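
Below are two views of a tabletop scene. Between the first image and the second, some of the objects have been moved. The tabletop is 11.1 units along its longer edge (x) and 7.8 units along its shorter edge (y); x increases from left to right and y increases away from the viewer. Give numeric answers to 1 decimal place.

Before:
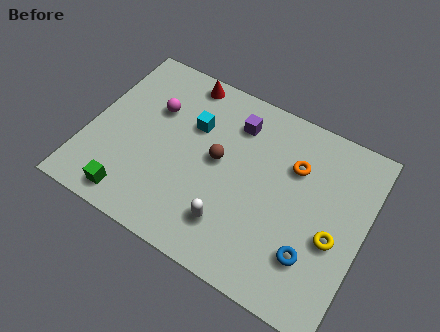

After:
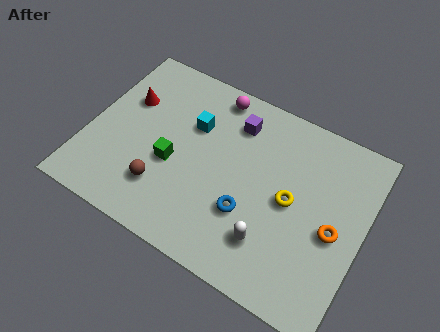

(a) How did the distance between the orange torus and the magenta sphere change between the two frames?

+0.7

They were about 5.7 units apart before and 6.4 after — 0.7 units further apart.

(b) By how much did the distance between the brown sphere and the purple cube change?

+2.8

They were about 1.9 units apart before and 4.7 after — 2.8 units further apart.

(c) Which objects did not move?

the cyan cube and the purple cube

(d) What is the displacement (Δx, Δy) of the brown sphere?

(-1.9, -2.2)

The brown sphere was at about (5.2, 4.2) and moved to about (3.3, 2.0).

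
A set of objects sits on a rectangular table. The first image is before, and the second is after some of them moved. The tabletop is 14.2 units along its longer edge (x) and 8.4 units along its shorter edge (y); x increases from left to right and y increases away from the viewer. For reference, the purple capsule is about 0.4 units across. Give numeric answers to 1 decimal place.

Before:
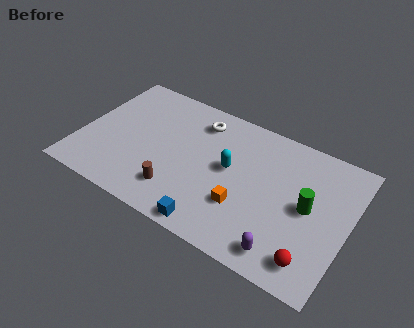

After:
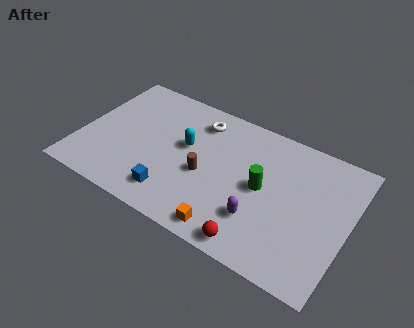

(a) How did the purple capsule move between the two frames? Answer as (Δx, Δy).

(-1.5, 1.2)

The purple capsule started near (11.3, 1.2) and ended near (9.8, 2.4).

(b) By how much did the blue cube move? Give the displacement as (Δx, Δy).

(-2.3, 0.8)

From the two frames, the blue cube sits at roughly (7.6, 0.8) before and (5.3, 1.6) after.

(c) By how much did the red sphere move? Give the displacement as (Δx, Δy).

(-2.9, -0.5)

The red sphere was at about (12.7, 1.4) and moved to about (9.8, 0.9).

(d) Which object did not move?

the white torus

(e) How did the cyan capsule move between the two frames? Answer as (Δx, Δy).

(-2.4, 0.3)

The cyan capsule started near (7.9, 4.6) and ended near (5.5, 4.9).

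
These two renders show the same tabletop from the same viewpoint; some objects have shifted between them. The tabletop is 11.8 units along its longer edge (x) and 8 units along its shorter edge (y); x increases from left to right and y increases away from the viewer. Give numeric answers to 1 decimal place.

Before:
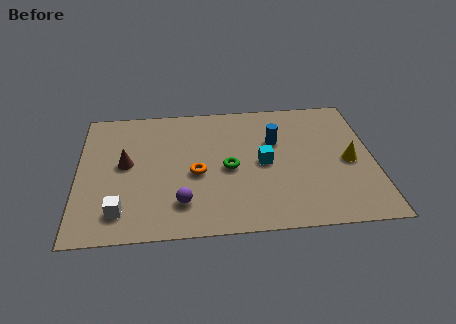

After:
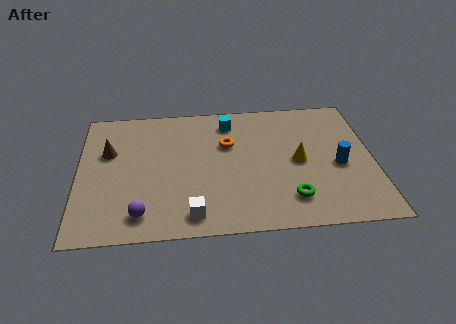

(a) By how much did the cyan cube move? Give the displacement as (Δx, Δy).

(-1.3, 2.7)

The cyan cube started near (7.4, 3.9) and ended near (6.1, 6.6).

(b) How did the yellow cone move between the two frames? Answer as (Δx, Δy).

(-2.0, 0.2)

The yellow cone was at about (10.8, 3.7) and moved to about (8.8, 3.9).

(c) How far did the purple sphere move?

1.7

From (4.1, 1.8) to (2.5, 1.3), the purple sphere covered √(1.6² + 0.5²) ≈ 1.7 units.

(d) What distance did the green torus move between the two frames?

3.1

The green torus was near (6.0, 3.7) before and (8.4, 1.7) after, so it travelled √(2.4² + 2.0²) ≈ 3.1 units.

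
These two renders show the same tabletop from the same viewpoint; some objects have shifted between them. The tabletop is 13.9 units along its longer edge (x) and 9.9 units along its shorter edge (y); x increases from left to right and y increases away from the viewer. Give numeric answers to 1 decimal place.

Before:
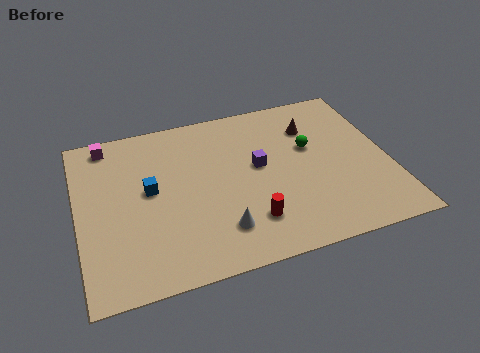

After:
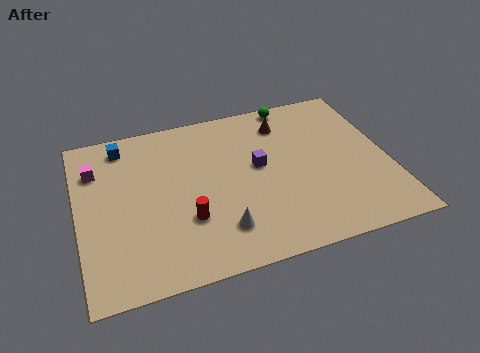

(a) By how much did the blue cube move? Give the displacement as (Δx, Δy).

(-1.0, 3.1)

From the two frames, the blue cube sits at roughly (3.2, 5.4) before and (2.2, 8.5) after.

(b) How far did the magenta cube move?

1.6

From (1.5, 8.8) to (0.9, 7.3), the magenta cube covered √(0.6² + 1.5²) ≈ 1.6 units.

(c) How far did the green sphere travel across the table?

3.1

The green sphere was near (10.5, 6.0) before and (10.0, 9.1) after, so it travelled √(0.5² + 3.1²) ≈ 3.1 units.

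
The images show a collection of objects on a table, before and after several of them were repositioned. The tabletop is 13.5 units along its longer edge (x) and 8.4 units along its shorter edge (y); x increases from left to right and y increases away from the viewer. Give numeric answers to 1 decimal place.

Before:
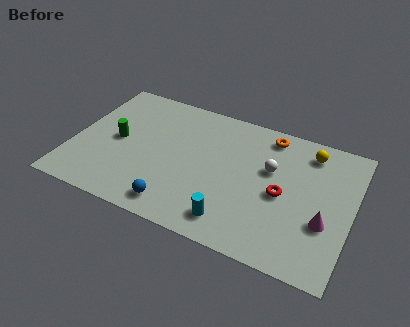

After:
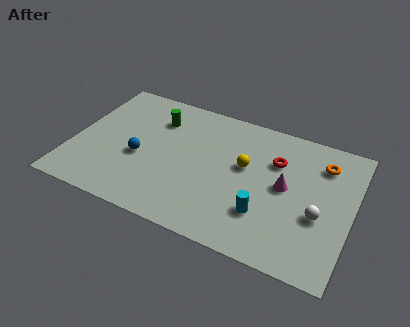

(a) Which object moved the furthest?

the yellow sphere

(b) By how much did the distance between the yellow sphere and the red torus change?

-1.6

Before: roughly 3.3 units apart; after: 1.7. That's 1.6 units closer together.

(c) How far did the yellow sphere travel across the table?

3.6

From (11.2, 7.0) to (8.3, 4.9), the yellow sphere covered √(2.9² + 2.1²) ≈ 3.6 units.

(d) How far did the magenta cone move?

2.4

The magenta cone was near (12.3, 3.0) before and (10.3, 4.4) after, so it travelled √(2.0² + 1.4²) ≈ 2.4 units.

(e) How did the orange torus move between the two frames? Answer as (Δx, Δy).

(2.7, -0.8)

The orange torus started near (9.2, 7.3) and ended near (11.9, 6.5).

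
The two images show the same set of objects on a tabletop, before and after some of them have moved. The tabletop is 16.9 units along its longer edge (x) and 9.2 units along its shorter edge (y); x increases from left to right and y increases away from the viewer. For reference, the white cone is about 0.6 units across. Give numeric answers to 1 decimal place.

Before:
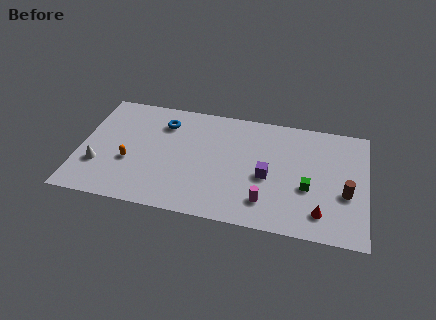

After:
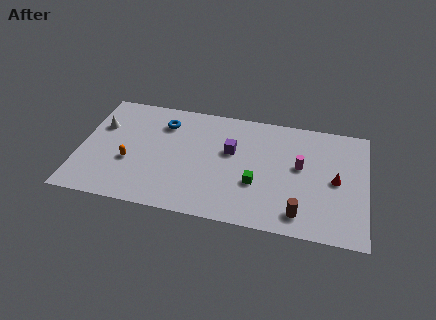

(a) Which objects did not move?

the orange capsule and the blue torus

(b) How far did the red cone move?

2.8

The red cone moved from about (14.3, 1.8) to (15.1, 4.5), a distance of √(0.8² + 2.7²) ≈ 2.8.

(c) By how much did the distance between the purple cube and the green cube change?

+0.4

Before: roughly 2.4 units apart; after: 2.8. That's 0.4 units further apart.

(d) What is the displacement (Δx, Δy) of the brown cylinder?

(-2.6, -2.1)

From the two frames, the brown cylinder sits at roughly (15.7, 3.6) before and (13.1, 1.5) after.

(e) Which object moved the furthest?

the magenta cylinder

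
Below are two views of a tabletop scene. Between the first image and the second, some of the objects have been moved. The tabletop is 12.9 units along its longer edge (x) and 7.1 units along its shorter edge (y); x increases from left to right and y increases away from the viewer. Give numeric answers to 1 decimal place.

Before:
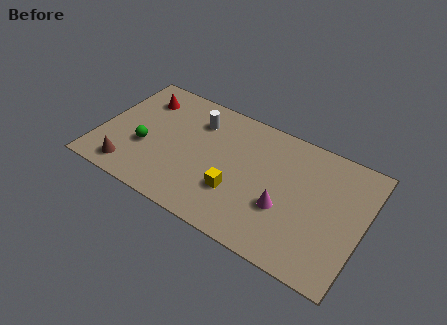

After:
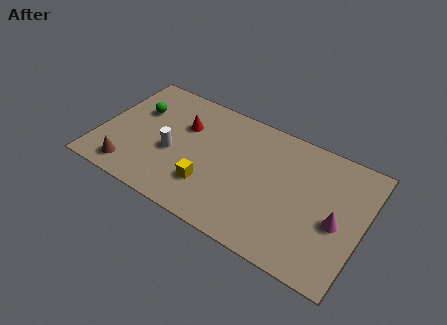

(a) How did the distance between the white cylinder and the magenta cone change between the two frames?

+2.6

They were about 5.5 units apart before and 8.1 after — 2.6 units further apart.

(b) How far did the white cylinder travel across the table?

2.6

The white cylinder was near (4.5, 5.4) before and (3.6, 3.0) after, so it travelled √(0.9² + 2.4²) ≈ 2.6 units.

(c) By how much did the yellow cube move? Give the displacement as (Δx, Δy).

(-1.3, -0.3)

The yellow cube was at about (6.9, 2.3) and moved to about (5.6, 2.0).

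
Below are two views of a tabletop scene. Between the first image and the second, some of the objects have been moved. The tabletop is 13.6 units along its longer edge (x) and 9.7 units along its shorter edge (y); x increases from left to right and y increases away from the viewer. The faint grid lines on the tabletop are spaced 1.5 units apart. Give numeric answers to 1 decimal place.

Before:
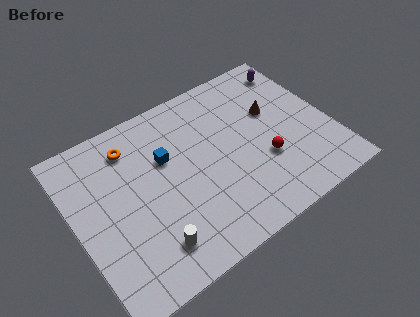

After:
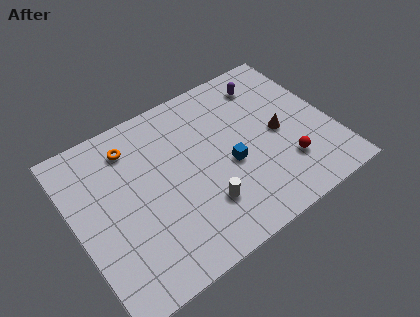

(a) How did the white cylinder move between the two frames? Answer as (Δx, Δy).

(2.9, 0.7)

The white cylinder was at about (3.4, 1.9) and moved to about (6.3, 2.6).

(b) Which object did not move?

the orange torus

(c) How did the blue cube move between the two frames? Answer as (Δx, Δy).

(3.0, -2.1)

From the two frames, the blue cube sits at roughly (5.0, 6.2) before and (8.0, 4.1) after.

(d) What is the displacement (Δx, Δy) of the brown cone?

(0.0, -1.4)

The brown cone was at about (10.8, 6.0) and moved to about (10.8, 4.6).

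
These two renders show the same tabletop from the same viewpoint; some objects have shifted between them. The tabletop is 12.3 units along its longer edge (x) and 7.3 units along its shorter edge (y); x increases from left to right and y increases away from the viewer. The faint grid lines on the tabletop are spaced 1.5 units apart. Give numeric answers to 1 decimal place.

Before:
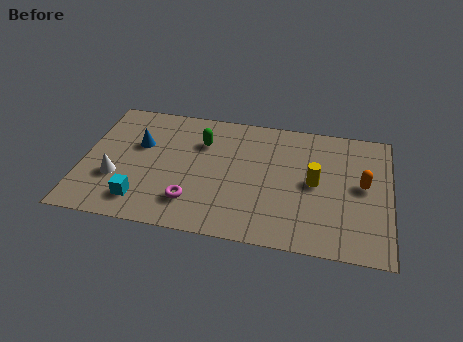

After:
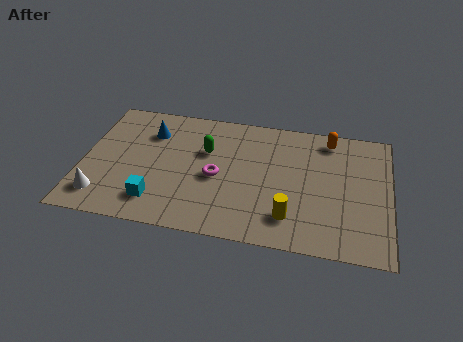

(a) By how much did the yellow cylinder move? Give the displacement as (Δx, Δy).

(-0.9, -2.1)

The yellow cylinder was at about (9.3, 3.7) and moved to about (8.4, 1.6).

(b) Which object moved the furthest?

the orange capsule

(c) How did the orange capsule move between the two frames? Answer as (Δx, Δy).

(-1.4, 2.4)

The orange capsule was at about (11.2, 3.9) and moved to about (9.8, 6.3).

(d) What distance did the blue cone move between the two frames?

0.9

The blue cone was near (2.2, 4.6) before and (2.6, 5.4) after, so it travelled √(0.4² + 0.8²) ≈ 0.9 units.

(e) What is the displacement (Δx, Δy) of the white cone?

(-0.5, -1.1)

The white cone was at about (1.4, 2.5) and moved to about (0.9, 1.4).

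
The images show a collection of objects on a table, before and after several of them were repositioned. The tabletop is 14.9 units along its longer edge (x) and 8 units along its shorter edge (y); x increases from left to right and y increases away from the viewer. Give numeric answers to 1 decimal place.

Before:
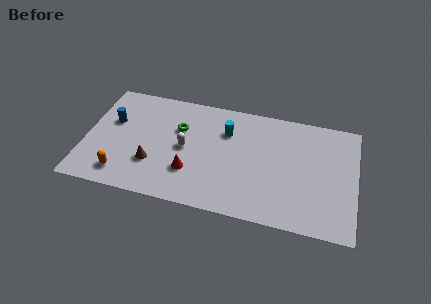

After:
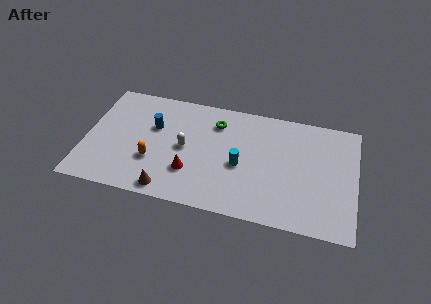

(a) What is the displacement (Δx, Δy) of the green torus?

(2.0, 0.9)

The green torus started near (5.1, 5.3) and ended near (7.1, 6.2).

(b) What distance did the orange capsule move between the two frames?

2.1

The orange capsule was near (2.2, 1.4) before and (3.8, 2.7) after, so it travelled √(1.6² + 1.3²) ≈ 2.1 units.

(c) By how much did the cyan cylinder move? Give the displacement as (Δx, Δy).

(0.9, -2.2)

The cyan cylinder started near (7.7, 5.7) and ended near (8.6, 3.5).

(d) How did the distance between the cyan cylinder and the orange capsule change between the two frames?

-2.1

Before: roughly 7.0 units apart; after: 4.9. That's 2.1 units closer together.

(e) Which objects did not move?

the white capsule and the red cone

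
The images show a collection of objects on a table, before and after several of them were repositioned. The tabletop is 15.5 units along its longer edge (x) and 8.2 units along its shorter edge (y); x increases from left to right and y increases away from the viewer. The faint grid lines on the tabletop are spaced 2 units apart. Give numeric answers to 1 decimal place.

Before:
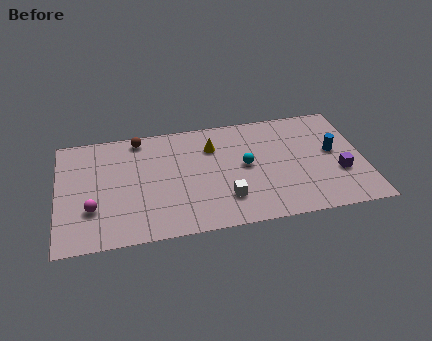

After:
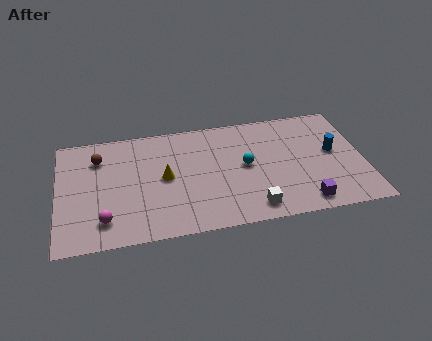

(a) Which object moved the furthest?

the yellow cone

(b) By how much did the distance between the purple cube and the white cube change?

-3.3

Before: roughly 5.9 units apart; after: 2.6. That's 3.3 units closer together.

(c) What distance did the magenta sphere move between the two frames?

1.1

From (1.7, 2.6) to (2.3, 1.7), the magenta sphere covered √(0.6² + 0.9²) ≈ 1.1 units.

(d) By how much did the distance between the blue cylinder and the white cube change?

-0.7

They were about 6.1 units apart before and 5.4 after — 0.7 units closer together.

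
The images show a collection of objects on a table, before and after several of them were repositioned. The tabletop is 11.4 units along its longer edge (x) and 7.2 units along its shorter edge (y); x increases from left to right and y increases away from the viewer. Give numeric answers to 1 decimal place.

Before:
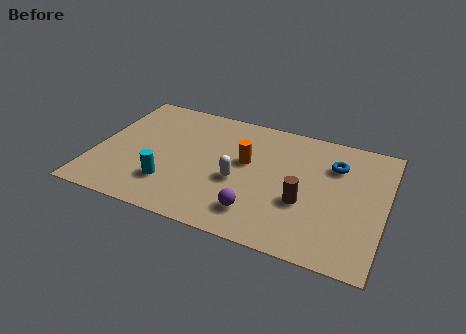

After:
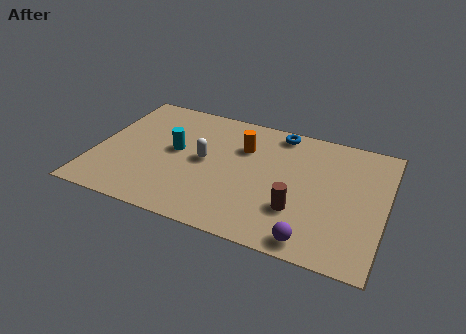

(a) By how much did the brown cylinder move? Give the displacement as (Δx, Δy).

(-0.2, -0.5)

The brown cylinder started near (8.3, 2.7) and ended near (8.1, 2.2).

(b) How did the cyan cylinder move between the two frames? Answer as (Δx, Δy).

(0.0, 2.0)

The cyan cylinder started near (3.1, 1.9) and ended near (3.1, 3.9).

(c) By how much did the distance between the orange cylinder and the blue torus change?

-1.6

The distance was about 3.5 in the first image and 1.9 in the second, so they moved 1.6 units closer together.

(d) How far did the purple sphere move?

2.3

The purple sphere moved from about (6.6, 1.5) to (8.8, 0.8), a distance of √(2.2² + 0.7²) ≈ 2.3.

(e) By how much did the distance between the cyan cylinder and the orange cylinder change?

-0.8

Before: roughly 3.6 units apart; after: 2.8. That's 0.8 units closer together.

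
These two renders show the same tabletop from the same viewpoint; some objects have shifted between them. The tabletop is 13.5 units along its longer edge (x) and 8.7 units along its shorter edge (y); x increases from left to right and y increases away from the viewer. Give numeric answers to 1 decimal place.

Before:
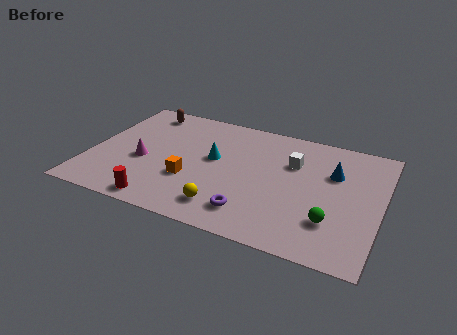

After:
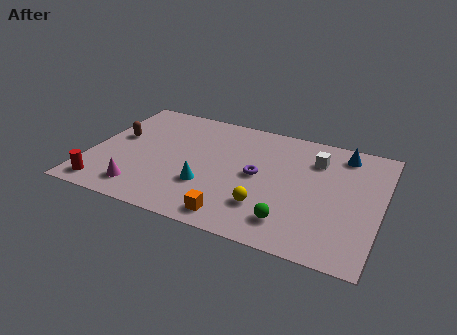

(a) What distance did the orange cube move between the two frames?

3.0

The orange cube was near (4.8, 3.0) before and (7.1, 1.1) after, so it travelled √(2.3² + 1.9²) ≈ 3.0 units.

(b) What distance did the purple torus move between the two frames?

2.7

The purple torus was near (7.8, 1.7) before and (7.8, 4.4) after, so it travelled √(0.0² + 2.7²) ≈ 2.7 units.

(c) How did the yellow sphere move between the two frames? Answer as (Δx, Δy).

(1.8, 0.7)

The yellow sphere was at about (6.6, 1.6) and moved to about (8.4, 2.3).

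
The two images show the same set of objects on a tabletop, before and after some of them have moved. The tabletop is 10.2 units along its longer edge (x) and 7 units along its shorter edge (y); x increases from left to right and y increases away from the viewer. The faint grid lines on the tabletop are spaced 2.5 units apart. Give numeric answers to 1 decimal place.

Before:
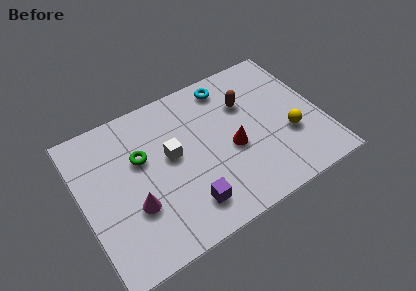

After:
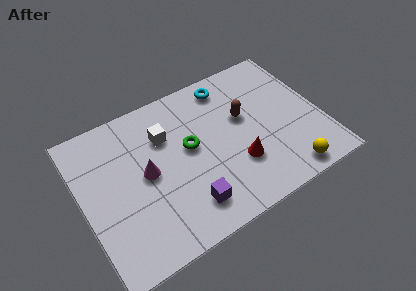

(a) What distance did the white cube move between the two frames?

1.0

The white cube moved from about (3.8, 3.9) to (3.7, 4.9), a distance of √(0.1² + 1.0²) ≈ 1.0.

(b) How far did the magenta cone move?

1.4

The magenta cone was near (2.0, 2.4) before and (2.7, 3.6) after, so it travelled √(0.7² + 1.2²) ≈ 1.4 units.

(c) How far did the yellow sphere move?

1.7

The yellow sphere moved from about (8.7, 2.5) to (8.3, 0.8), a distance of √(0.4² + 1.7²) ≈ 1.7.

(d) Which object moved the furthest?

the green torus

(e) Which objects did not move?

the cyan torus and the purple cube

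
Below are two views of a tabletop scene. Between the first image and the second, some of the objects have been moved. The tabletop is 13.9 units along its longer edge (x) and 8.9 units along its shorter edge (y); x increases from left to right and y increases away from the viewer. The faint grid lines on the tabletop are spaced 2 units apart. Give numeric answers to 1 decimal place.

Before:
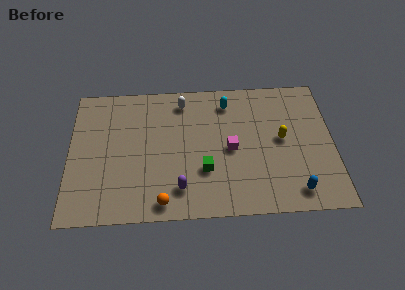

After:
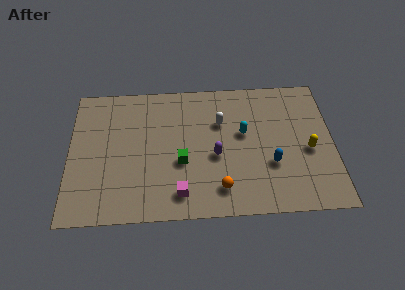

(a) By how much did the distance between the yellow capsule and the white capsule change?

-0.8

The distance was about 5.9 in the first image and 5.1 in the second, so they moved 0.8 units closer together.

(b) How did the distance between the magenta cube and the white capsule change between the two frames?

+0.9

Before: roughly 4.1 units apart; after: 5.0. That's 0.9 units further apart.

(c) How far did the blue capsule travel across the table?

2.2

The blue capsule was near (11.8, 1.3) before and (10.6, 3.1) after, so it travelled √(1.2² + 1.8²) ≈ 2.2 units.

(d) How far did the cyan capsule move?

2.2

From (8.4, 7.3) to (9.2, 5.2), the cyan capsule covered √(0.8² + 2.1²) ≈ 2.2 units.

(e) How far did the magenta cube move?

3.8

The magenta cube moved from about (8.5, 4.2) to (5.8, 1.5), a distance of √(2.7² + 2.7²) ≈ 3.8.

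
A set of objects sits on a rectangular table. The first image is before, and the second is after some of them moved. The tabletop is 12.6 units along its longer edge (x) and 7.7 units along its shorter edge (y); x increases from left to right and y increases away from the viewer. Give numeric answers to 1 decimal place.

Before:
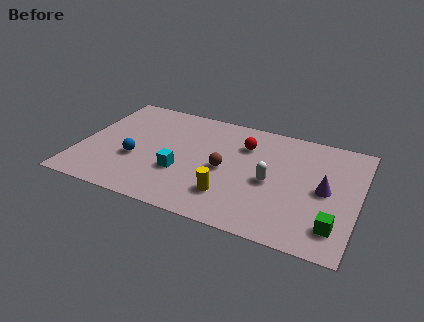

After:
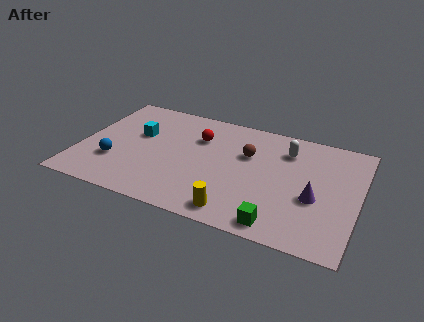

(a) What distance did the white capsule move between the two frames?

2.5

From (8.7, 3.5) to (9.2, 5.9), the white capsule covered √(0.5² + 2.4²) ≈ 2.5 units.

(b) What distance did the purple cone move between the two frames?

0.8

The purple cone moved from about (11.1, 3.8) to (10.7, 3.1), a distance of √(0.4² + 0.7²) ≈ 0.8.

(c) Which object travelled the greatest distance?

the cyan cube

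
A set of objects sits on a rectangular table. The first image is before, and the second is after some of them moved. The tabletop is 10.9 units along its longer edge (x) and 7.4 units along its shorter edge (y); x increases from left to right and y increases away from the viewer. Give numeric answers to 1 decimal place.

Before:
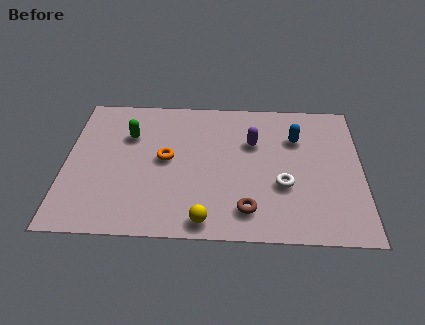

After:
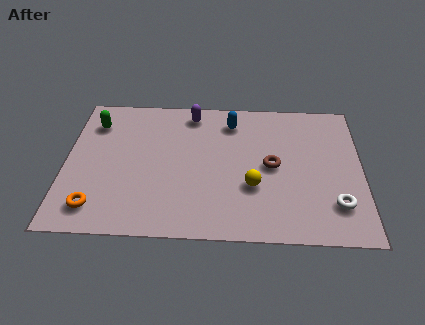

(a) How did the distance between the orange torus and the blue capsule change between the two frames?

+1.8

The distance was about 5.0 in the first image and 6.8 in the second, so they moved 1.8 units further apart.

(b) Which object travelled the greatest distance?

the orange torus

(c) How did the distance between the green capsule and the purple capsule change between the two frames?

-0.9

The distance was about 4.6 in the first image and 3.7 in the second, so they moved 0.9 units closer together.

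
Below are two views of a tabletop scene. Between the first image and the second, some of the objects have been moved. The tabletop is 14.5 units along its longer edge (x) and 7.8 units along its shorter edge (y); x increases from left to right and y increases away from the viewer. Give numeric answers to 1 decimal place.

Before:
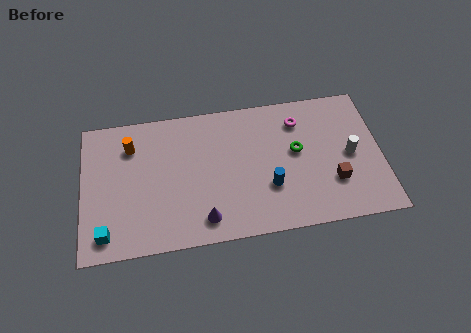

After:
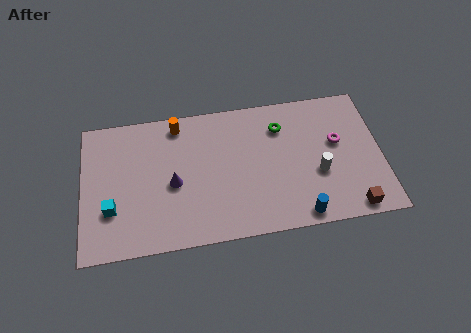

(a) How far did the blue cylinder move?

2.3

The blue cylinder was near (9.0, 2.6) before and (10.4, 0.8) after, so it travelled √(1.4² + 1.8²) ≈ 2.3 units.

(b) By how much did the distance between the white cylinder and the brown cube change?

+1.0

Before: roughly 1.7 units apart; after: 2.7. That's 1.0 units further apart.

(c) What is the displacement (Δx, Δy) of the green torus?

(-0.7, 1.5)

From the two frames, the green torus sits at roughly (10.4, 4.4) before and (9.7, 5.9) after.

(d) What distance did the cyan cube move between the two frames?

1.3

The cyan cube was near (1.1, 1.2) before and (1.4, 2.5) after, so it travelled √(0.3² + 1.3²) ≈ 1.3 units.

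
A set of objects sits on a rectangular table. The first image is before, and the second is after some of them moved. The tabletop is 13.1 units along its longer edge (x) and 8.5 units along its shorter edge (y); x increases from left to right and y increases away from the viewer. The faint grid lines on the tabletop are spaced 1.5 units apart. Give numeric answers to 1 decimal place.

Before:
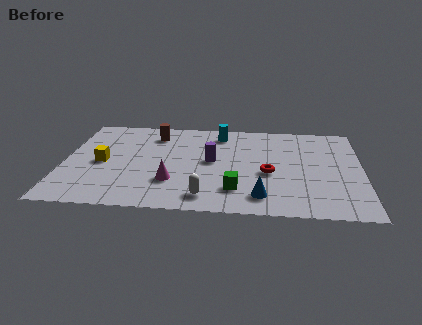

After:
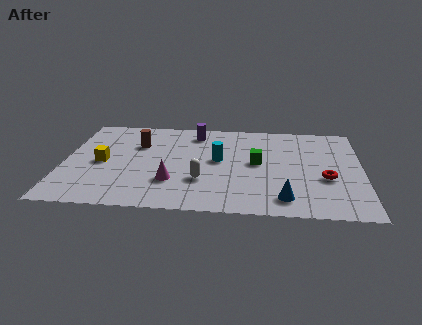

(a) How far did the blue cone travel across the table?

1.0

The blue cone was near (8.7, 1.5) before and (9.7, 1.4) after, so it travelled √(1.0² + 0.1²) ≈ 1.0 units.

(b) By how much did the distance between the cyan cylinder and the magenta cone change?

-2.1

The distance was about 5.0 in the first image and 2.9 in the second, so they moved 2.1 units closer together.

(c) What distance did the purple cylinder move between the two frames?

2.7

From (6.5, 4.5) to (5.7, 7.1), the purple cylinder covered √(0.8² + 2.6²) ≈ 2.7 units.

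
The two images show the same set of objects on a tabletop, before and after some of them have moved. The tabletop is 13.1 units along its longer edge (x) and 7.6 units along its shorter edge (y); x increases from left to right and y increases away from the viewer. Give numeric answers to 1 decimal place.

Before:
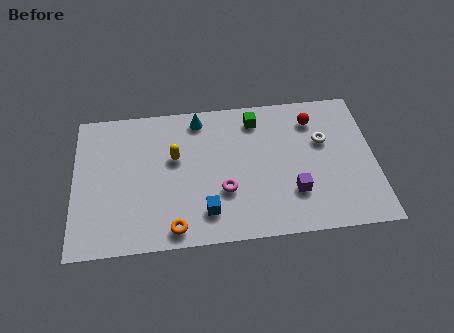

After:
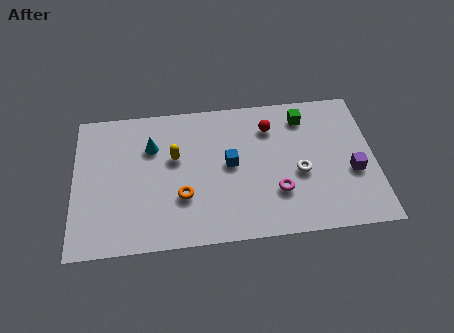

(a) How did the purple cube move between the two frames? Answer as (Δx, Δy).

(2.6, 0.8)

The purple cube started near (9.5, 2.2) and ended near (12.1, 3.0).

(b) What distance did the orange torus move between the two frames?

1.6

The orange torus was near (4.3, 0.9) before and (4.7, 2.5) after, so it travelled √(0.4² + 1.6²) ≈ 1.6 units.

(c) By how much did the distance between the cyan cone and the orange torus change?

-2.7

The distance was about 5.8 in the first image and 3.1 in the second, so they moved 2.7 units closer together.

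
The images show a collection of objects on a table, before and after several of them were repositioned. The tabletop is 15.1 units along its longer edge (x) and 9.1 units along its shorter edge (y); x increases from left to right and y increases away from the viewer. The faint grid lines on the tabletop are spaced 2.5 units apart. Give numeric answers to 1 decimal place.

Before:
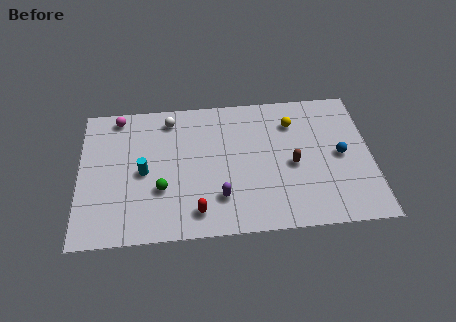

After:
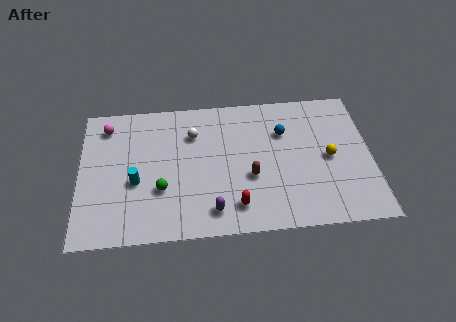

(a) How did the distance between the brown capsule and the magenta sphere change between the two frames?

-1.4

The distance was about 9.8 in the first image and 8.4 in the second, so they moved 1.4 units closer together.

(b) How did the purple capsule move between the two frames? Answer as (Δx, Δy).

(-0.4, -0.8)

The purple capsule started near (7.2, 2.3) and ended near (6.8, 1.5).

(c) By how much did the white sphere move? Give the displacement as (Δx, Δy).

(1.2, -1.1)

From the two frames, the white sphere sits at roughly (4.7, 7.7) before and (5.9, 6.6) after.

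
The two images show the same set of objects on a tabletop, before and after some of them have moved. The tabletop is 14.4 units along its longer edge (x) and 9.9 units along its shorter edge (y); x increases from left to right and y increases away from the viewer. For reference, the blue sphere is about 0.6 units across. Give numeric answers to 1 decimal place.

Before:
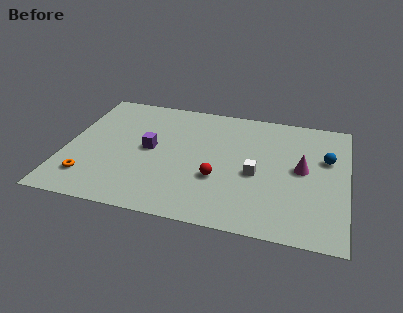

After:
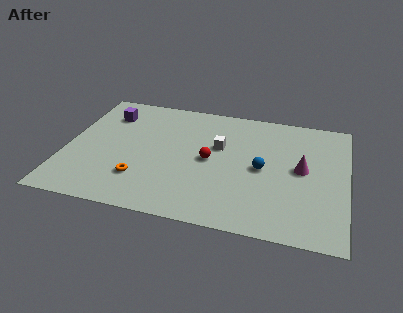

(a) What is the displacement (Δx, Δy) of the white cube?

(-2.0, 1.8)

The white cube was at about (9.8, 4.3) and moved to about (7.8, 6.1).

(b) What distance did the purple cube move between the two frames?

3.5

From (4.3, 5.1) to (1.9, 7.6), the purple cube covered √(2.4² + 2.5²) ≈ 3.5 units.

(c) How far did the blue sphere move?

3.5

The blue sphere moved from about (13.3, 6.3) to (10.1, 4.8), a distance of √(3.2² + 1.5²) ≈ 3.5.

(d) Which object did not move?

the magenta cone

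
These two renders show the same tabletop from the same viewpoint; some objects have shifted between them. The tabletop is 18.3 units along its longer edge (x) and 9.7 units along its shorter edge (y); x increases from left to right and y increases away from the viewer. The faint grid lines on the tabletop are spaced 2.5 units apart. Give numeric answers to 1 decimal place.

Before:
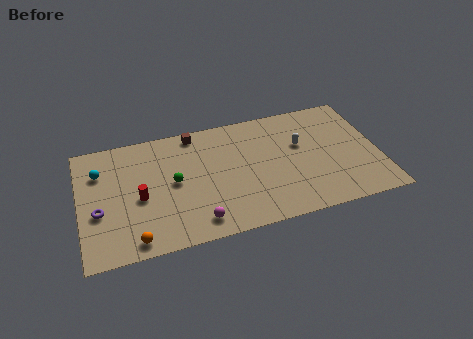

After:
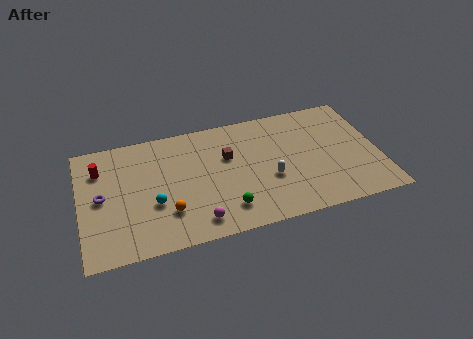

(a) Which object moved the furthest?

the cyan sphere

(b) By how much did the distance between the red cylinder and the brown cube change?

+2.2

Before: roughly 5.7 units apart; after: 7.9. That's 2.2 units further apart.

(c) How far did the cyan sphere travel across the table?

4.6

The cyan sphere was near (1.3, 7.0) before and (4.4, 3.6) after, so it travelled √(3.1² + 3.4²) ≈ 4.6 units.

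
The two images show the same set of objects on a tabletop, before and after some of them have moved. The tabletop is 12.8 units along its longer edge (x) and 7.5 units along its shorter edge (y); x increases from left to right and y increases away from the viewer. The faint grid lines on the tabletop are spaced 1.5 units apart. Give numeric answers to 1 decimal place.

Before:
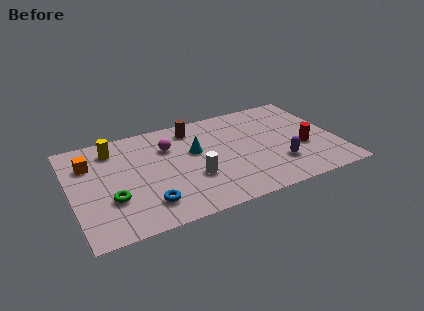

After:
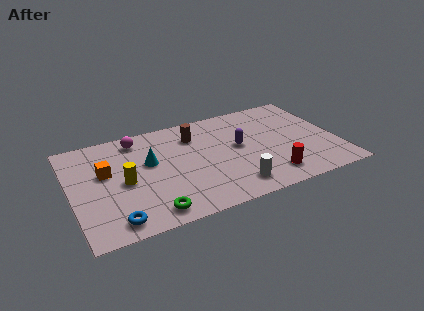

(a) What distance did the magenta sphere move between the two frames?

1.8

The magenta sphere moved from about (4.8, 5.3) to (3.4, 6.4), a distance of √(1.4² + 1.1²) ≈ 1.8.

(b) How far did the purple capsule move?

2.6

The purple capsule was near (9.8, 2.1) before and (8.1, 4.1) after, so it travelled √(1.7² + 2.0²) ≈ 2.6 units.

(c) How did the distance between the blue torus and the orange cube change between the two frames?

-1.0

They were about 4.5 units apart before and 3.5 after — 1.0 units closer together.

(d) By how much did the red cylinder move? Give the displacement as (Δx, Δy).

(-1.8, -1.5)

The red cylinder was at about (11.1, 2.9) and moved to about (9.3, 1.4).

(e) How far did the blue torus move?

1.7

The blue torus moved from about (3.4, 1.6) to (1.8, 1.0), a distance of √(1.6² + 0.6²) ≈ 1.7.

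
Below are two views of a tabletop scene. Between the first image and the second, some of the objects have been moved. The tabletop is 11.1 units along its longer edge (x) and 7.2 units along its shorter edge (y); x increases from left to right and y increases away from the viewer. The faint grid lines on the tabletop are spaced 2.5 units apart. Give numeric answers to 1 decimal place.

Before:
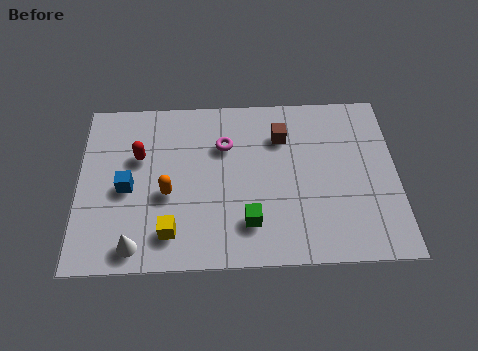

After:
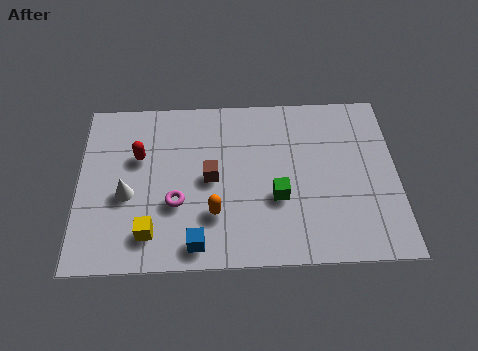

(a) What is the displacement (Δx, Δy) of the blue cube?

(2.4, -2.4)

The blue cube was at about (1.7, 3.3) and moved to about (4.1, 0.9).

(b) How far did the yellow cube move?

0.7

From (3.2, 1.4) to (2.5, 1.4), the yellow cube covered √(0.7² + 0.0²) ≈ 0.7 units.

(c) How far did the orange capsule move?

1.8

The orange capsule moved from about (3.1, 3.0) to (4.7, 2.1), a distance of √(1.6² + 0.9²) ≈ 1.8.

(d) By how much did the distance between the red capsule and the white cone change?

-2.1

They were about 3.7 units apart before and 1.6 after — 2.1 units closer together.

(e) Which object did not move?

the red capsule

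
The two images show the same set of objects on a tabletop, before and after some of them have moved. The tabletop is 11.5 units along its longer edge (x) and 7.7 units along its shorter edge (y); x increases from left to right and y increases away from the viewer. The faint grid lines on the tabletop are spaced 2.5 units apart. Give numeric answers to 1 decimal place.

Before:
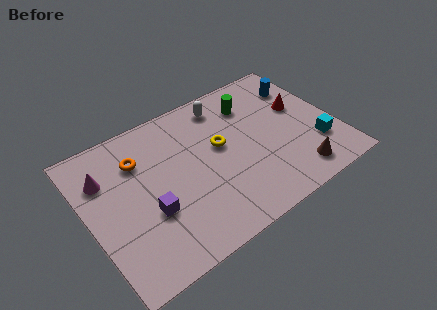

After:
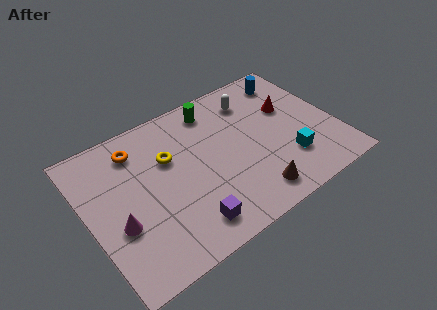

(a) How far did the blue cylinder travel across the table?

0.7

The blue cylinder moved from about (10.4, 5.8) to (10.0, 6.4), a distance of √(0.4² + 0.6²) ≈ 0.7.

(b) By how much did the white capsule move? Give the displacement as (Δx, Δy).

(1.3, -0.4)

From the two frames, the white capsule sits at roughly (6.8, 6.5) before and (8.1, 6.1) after.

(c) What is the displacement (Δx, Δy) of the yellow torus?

(-2.3, 0.6)

From the two frames, the yellow torus sits at roughly (6.2, 4.4) before and (3.9, 5.0) after.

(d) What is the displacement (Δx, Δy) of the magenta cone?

(0.2, -2.6)

From the two frames, the magenta cone sits at roughly (1.0, 5.5) before and (1.2, 2.9) after.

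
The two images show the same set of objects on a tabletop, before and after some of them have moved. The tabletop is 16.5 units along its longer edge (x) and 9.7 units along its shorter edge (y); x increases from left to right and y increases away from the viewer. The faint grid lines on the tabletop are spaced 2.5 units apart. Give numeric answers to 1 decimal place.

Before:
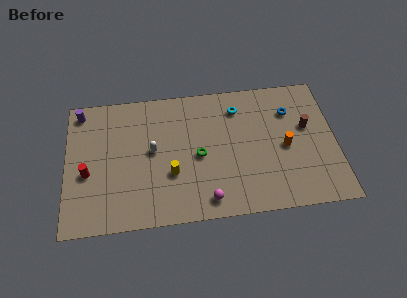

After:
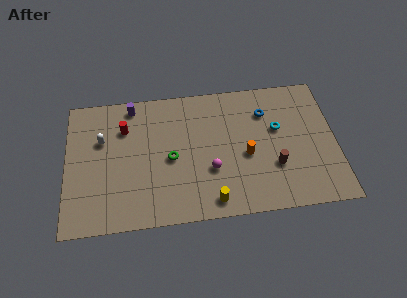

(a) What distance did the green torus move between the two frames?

1.7

From (8.1, 4.5) to (6.4, 4.5), the green torus covered √(1.7² + 0.0²) ≈ 1.7 units.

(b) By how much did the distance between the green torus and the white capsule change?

+1.7

They were about 2.9 units apart before and 4.6 after — 1.7 units further apart.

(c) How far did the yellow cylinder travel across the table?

3.3

The yellow cylinder moved from about (6.4, 3.4) to (8.8, 1.2), a distance of √(2.4² + 2.2²) ≈ 3.3.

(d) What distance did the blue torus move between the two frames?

1.5

The blue torus was near (13.8, 7.1) before and (12.3, 7.2) after, so it travelled √(1.5² + 0.1²) ≈ 1.5 units.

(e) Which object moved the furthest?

the red cylinder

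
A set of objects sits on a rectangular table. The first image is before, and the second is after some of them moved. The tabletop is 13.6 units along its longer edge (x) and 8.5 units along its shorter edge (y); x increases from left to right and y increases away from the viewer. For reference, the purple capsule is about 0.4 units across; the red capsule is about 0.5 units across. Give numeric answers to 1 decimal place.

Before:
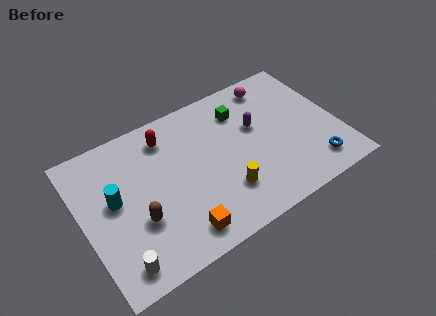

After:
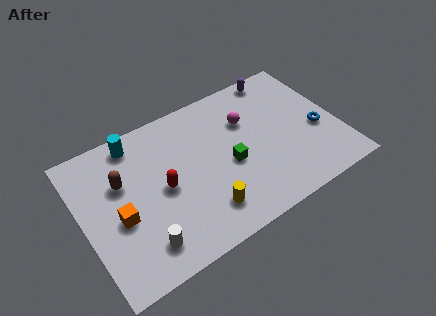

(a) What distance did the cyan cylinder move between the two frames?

3.1

The cyan cylinder was near (1.7, 4.7) before and (3.2, 7.4) after, so it travelled √(1.5² + 2.7²) ≈ 3.1 units.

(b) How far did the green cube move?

3.0

The green cube was near (8.8, 6.5) before and (7.7, 3.7) after, so it travelled √(1.1² + 2.8²) ≈ 3.0 units.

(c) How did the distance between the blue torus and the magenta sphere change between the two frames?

-1.7

The distance was about 5.9 in the first image and 4.2 in the second, so they moved 1.7 units closer together.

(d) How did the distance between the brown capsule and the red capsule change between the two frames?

-2.0

Before: roughly 4.4 units apart; after: 2.4. That's 2.0 units closer together.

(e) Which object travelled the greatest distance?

the orange cube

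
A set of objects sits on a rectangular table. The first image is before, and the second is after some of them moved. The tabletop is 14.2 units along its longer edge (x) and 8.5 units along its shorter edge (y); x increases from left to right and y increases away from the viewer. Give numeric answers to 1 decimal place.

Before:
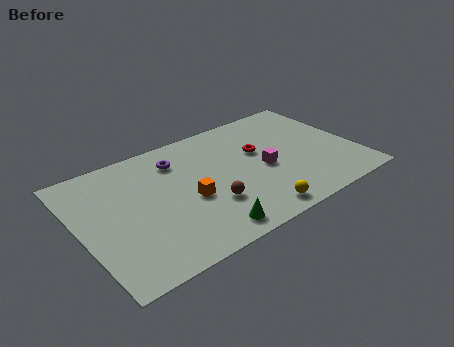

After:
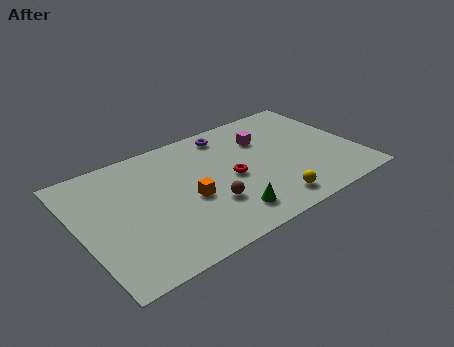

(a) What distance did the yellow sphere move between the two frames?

0.9

The yellow sphere moved from about (8.3, 1.0) to (9.2, 1.3), a distance of √(0.9² + 0.3²) ≈ 0.9.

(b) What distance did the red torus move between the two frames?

2.1

The red torus moved from about (9.4, 5.2) to (7.7, 4.0), a distance of √(1.7² + 1.2²) ≈ 2.1.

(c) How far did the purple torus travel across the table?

2.9

From (5.3, 6.6) to (8.1, 7.3), the purple torus covered √(2.8² + 0.7²) ≈ 2.9 units.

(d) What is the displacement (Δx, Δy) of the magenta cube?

(0.4, 2.2)

The magenta cube started near (9.4, 3.8) and ended near (9.8, 6.0).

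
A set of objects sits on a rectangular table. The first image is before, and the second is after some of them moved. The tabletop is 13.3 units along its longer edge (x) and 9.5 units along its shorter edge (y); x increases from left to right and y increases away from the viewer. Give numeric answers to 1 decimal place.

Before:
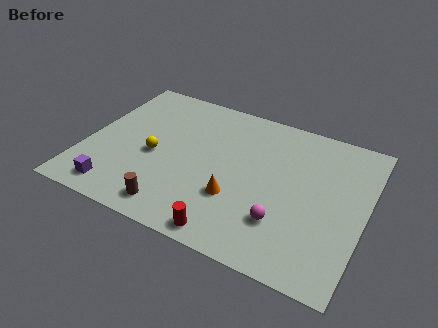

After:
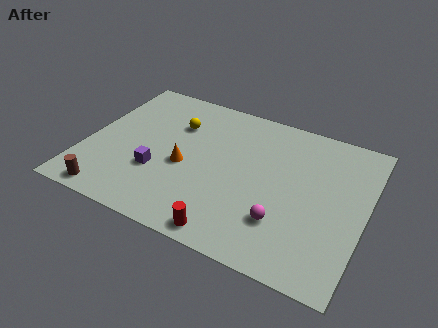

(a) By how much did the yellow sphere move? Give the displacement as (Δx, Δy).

(0.7, 2.5)

The yellow sphere started near (3.3, 4.2) and ended near (4.0, 6.7).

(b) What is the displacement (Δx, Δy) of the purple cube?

(1.7, 1.9)

The purple cube started near (1.9, 1.3) and ended near (3.6, 3.2).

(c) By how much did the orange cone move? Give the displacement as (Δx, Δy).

(-2.6, 1.0)

From the two frames, the orange cone sits at roughly (7.4, 3.1) before and (4.8, 4.1) after.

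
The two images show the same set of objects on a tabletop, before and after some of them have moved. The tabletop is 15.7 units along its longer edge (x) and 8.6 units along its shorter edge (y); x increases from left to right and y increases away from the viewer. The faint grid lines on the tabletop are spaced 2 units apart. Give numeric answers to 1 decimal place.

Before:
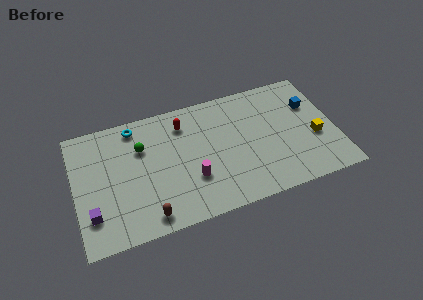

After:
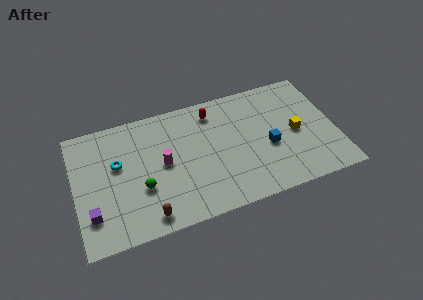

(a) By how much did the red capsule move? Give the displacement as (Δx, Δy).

(1.8, 0.3)

The red capsule was at about (6.7, 6.8) and moved to about (8.5, 7.1).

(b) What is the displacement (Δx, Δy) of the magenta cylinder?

(-1.6, 1.6)

The magenta cylinder was at about (6.9, 2.8) and moved to about (5.3, 4.4).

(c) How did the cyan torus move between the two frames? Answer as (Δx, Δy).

(-1.2, -2.3)

The cyan torus was at about (3.8, 7.5) and moved to about (2.6, 5.2).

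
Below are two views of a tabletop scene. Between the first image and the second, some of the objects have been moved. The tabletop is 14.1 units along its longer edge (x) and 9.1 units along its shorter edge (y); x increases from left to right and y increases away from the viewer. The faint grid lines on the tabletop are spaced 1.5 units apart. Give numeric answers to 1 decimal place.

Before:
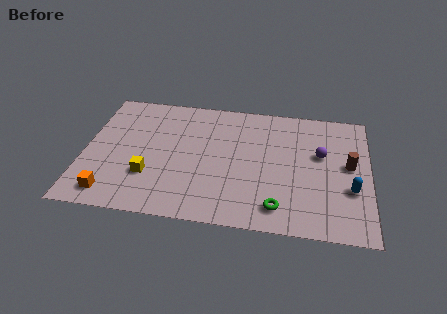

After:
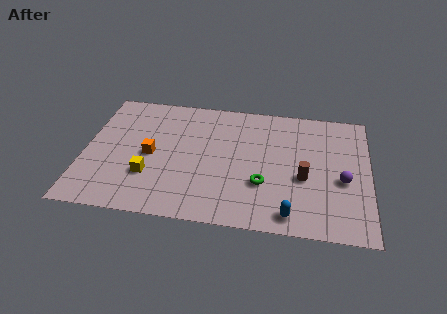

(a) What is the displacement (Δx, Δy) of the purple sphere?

(1.1, -1.7)

From the two frames, the purple sphere sits at roughly (11.7, 5.5) before and (12.8, 3.8) after.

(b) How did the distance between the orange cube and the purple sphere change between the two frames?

-1.5

They were about 11.0 units apart before and 9.5 after — 1.5 units closer together.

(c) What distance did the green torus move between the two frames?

1.7

From (9.7, 1.5) to (8.9, 3.0), the green torus covered √(0.8² + 1.5²) ≈ 1.7 units.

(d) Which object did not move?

the yellow cube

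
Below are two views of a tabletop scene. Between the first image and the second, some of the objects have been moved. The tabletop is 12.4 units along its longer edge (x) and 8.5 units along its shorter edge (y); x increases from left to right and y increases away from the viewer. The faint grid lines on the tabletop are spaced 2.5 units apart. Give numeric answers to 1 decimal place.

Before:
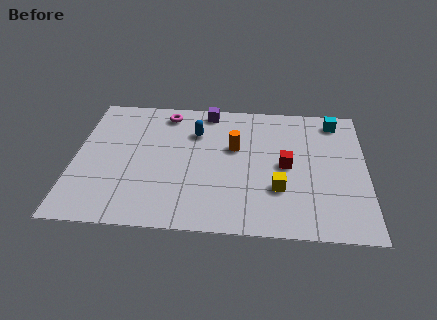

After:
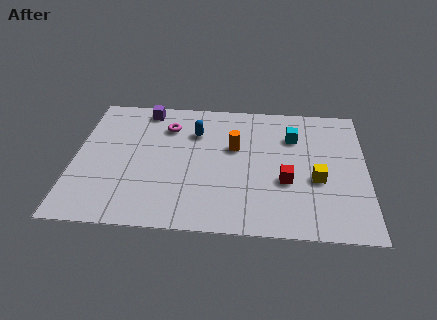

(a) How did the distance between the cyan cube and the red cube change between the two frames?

-0.8

The distance was about 3.7 in the first image and 2.9 in the second, so they moved 0.8 units closer together.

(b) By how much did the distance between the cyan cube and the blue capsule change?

-1.9

They were about 6.1 units apart before and 4.2 after — 1.9 units closer together.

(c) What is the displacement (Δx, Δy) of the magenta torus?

(0.1, -0.9)

The magenta torus was at about (3.8, 7.3) and moved to about (3.9, 6.4).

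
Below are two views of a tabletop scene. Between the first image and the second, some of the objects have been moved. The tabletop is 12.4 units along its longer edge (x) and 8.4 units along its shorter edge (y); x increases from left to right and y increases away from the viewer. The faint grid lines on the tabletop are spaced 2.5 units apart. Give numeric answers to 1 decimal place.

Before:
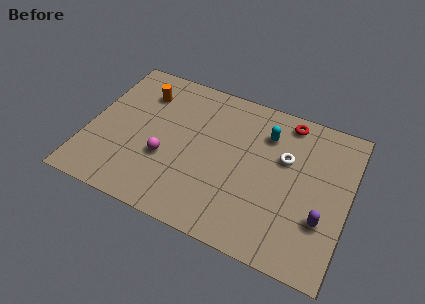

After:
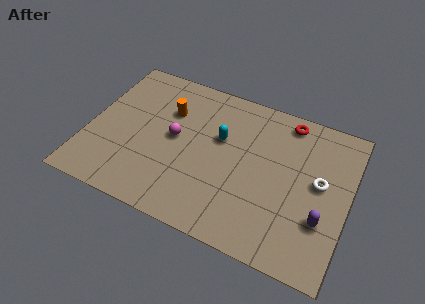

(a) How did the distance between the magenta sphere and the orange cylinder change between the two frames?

-2.1

The distance was about 3.6 in the first image and 1.5 in the second, so they moved 2.1 units closer together.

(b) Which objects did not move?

the purple capsule and the red torus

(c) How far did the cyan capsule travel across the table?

2.4

The cyan capsule moved from about (8.3, 6.3) to (6.2, 5.2), a distance of √(2.1² + 1.1²) ≈ 2.4.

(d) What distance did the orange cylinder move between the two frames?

1.4

The orange cylinder was near (2.3, 6.4) before and (3.6, 5.8) after, so it travelled √(1.3² + 0.6²) ≈ 1.4 units.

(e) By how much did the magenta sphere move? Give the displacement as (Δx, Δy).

(0.3, 1.3)

From the two frames, the magenta sphere sits at roughly (3.8, 3.1) before and (4.1, 4.4) after.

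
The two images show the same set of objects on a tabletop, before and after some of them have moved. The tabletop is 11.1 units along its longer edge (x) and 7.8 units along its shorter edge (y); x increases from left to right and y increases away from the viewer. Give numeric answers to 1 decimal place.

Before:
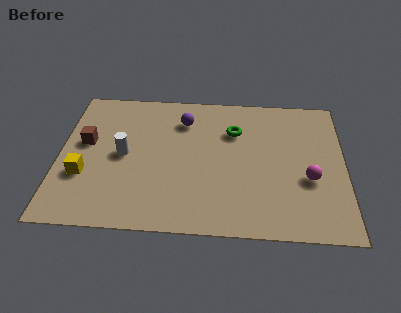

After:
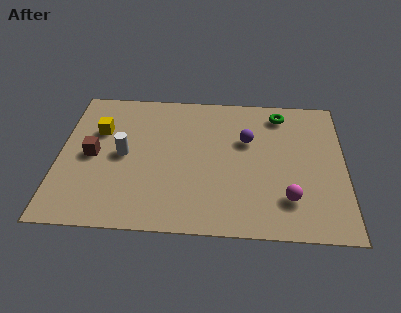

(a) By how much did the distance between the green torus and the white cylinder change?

+2.1

They were about 4.6 units apart before and 6.7 after — 2.1 units further apart.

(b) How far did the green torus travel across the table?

2.1

The green torus was near (6.8, 5.5) before and (8.6, 6.6) after, so it travelled √(1.8² + 1.1²) ≈ 2.1 units.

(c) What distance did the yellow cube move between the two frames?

2.5

The yellow cube was near (1.0, 2.7) before and (1.5, 5.2) after, so it travelled √(0.5² + 2.5²) ≈ 2.5 units.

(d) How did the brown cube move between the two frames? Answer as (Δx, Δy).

(0.3, -0.7)

From the two frames, the brown cube sits at roughly (1.0, 4.5) before and (1.3, 3.8) after.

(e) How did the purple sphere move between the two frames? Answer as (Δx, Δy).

(2.5, -1.0)

The purple sphere was at about (4.8, 6.0) and moved to about (7.3, 5.0).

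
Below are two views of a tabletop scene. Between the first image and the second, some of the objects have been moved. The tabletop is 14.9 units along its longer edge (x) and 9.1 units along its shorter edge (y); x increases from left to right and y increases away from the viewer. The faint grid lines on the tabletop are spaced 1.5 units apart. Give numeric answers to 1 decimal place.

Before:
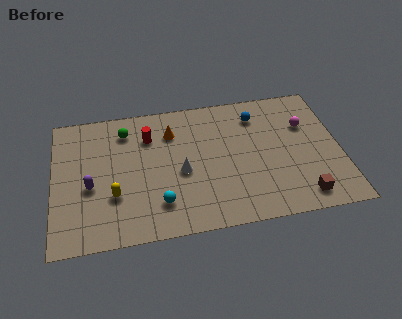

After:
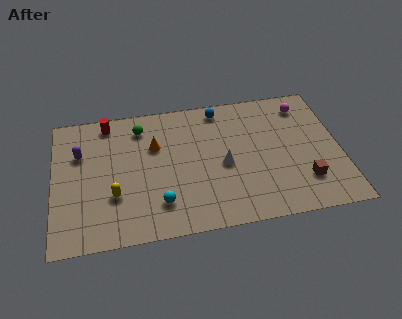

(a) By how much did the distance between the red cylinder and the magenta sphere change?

+2.1

They were about 8.2 units apart before and 10.3 after — 2.1 units further apart.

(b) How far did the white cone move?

2.2

From (6.6, 4.0) to (8.8, 4.1), the white cone covered √(2.2² + 0.1²) ≈ 2.2 units.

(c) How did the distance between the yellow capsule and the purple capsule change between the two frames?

+2.1

They were about 1.4 units apart before and 3.5 after — 2.1 units further apart.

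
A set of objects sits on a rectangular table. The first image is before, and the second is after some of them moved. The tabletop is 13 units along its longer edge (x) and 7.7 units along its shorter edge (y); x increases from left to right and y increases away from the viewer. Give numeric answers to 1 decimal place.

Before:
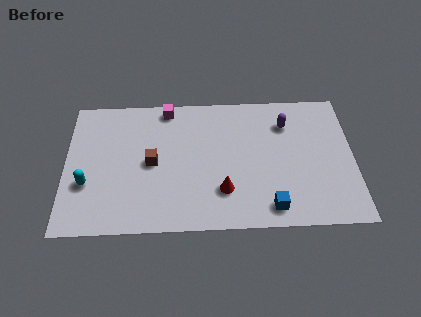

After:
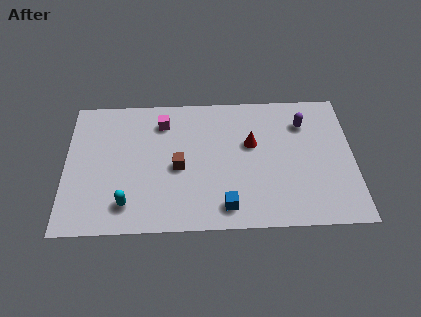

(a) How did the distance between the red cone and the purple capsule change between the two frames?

-2.1

The distance was about 4.7 in the first image and 2.6 in the second, so they moved 2.1 units closer together.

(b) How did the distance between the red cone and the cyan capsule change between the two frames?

+0.3

The distance was about 6.1 in the first image and 6.4 in the second, so they moved 0.3 units further apart.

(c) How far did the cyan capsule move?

2.2

The cyan capsule moved from about (1.0, 2.7) to (2.8, 1.5), a distance of √(1.8² + 1.2²) ≈ 2.2.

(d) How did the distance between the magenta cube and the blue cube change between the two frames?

-1.8

Before: roughly 7.4 units apart; after: 5.6. That's 1.8 units closer together.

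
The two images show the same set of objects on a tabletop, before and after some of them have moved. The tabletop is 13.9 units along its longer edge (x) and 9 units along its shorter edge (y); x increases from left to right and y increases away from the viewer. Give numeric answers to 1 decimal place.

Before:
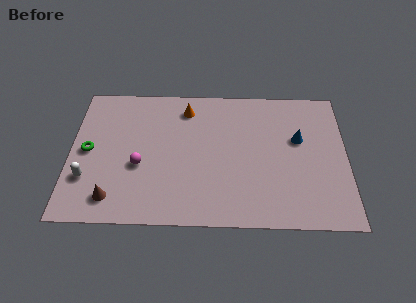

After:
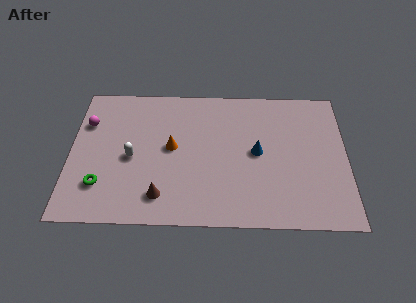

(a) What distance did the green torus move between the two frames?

2.3

From (0.9, 4.5) to (1.6, 2.3), the green torus covered √(0.7² + 2.2²) ≈ 2.3 units.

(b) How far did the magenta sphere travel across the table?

3.8

The magenta sphere moved from about (3.5, 3.6) to (0.8, 6.3), a distance of √(2.7² + 2.7²) ≈ 3.8.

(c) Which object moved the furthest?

the magenta sphere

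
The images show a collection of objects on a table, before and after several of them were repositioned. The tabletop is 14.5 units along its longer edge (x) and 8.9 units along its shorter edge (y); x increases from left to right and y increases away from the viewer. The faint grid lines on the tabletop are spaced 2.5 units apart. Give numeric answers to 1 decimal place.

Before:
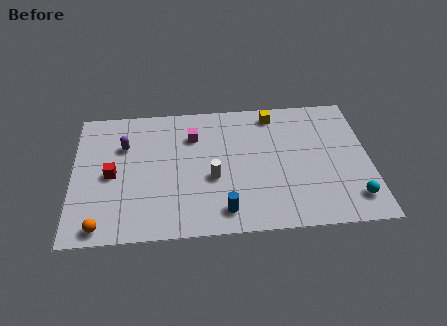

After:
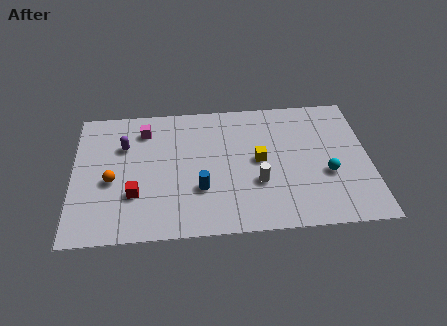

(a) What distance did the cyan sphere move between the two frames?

2.1

The cyan sphere was near (13.6, 1.7) before and (12.4, 3.4) after, so it travelled √(1.2² + 1.7²) ≈ 2.1 units.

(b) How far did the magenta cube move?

2.5

From (5.9, 6.5) to (3.5, 7.1), the magenta cube covered √(2.4² + 0.6²) ≈ 2.5 units.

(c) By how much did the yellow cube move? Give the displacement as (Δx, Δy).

(-0.8, -3.1)

The yellow cube started near (9.9, 7.7) and ended near (9.1, 4.6).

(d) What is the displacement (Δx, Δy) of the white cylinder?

(2.2, -0.5)

From the two frames, the white cylinder sits at roughly (6.8, 3.6) before and (9.0, 3.1) after.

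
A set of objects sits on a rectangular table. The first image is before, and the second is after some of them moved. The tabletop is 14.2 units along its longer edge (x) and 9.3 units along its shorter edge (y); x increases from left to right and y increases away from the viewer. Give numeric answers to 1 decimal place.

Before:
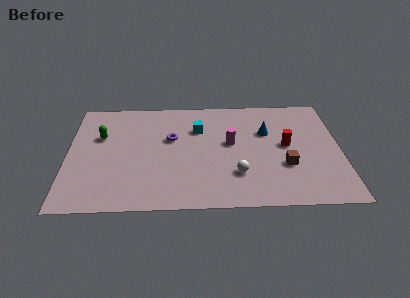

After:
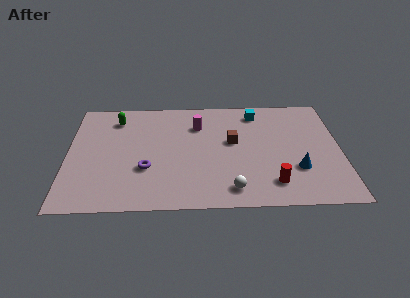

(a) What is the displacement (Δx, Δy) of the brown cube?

(-2.7, 2.1)

The brown cube started near (11.3, 3.2) and ended near (8.6, 5.3).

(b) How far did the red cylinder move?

3.2

From (11.4, 4.9) to (10.6, 1.8), the red cylinder covered √(0.8² + 3.1²) ≈ 3.2 units.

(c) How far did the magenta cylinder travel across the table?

2.3

From (8.5, 5.2) to (6.8, 6.8), the magenta cylinder covered √(1.7² + 1.6²) ≈ 2.3 units.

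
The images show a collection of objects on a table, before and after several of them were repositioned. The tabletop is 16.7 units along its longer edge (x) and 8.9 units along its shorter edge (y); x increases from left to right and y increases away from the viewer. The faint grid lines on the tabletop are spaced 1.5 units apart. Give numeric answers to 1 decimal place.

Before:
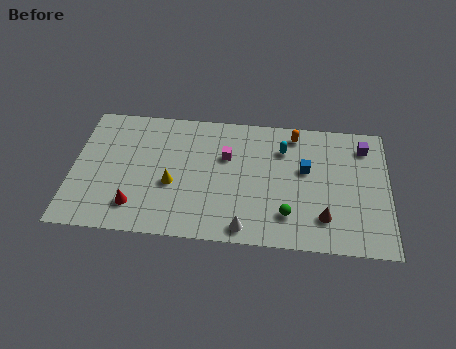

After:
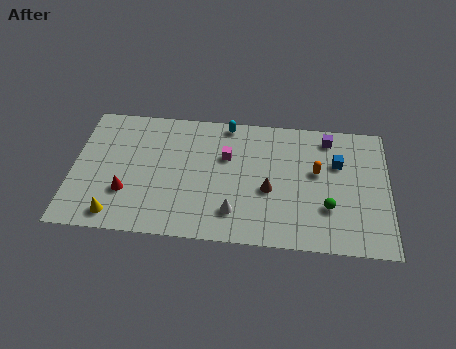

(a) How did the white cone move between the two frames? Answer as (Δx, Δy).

(-0.6, 1.0)

The white cone started near (9.2, 1.0) and ended near (8.6, 2.0).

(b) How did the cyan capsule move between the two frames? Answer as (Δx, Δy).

(-3.0, 1.5)

The cyan capsule was at about (11.1, 6.6) and moved to about (8.1, 8.1).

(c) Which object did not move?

the magenta cube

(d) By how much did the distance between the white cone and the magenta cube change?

-1.1

Before: roughly 4.9 units apart; after: 3.8. That's 1.1 units closer together.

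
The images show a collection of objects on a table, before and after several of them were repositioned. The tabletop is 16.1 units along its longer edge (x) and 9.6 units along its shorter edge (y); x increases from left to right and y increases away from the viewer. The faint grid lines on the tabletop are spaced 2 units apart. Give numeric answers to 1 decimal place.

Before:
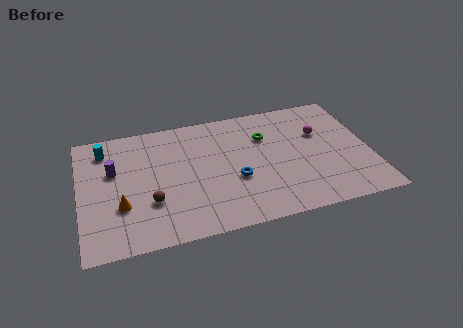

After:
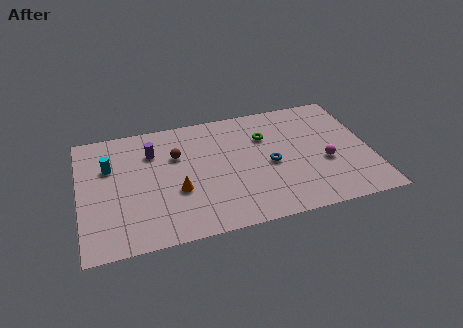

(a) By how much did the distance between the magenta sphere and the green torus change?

+1.2

Before: roughly 3.0 units apart; after: 4.2. That's 1.2 units further apart.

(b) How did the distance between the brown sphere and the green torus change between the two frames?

-2.5

The distance was about 7.5 in the first image and 5.0 in the second, so they moved 2.5 units closer together.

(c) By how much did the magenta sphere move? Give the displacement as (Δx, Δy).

(0.1, -2.4)

The magenta sphere started near (13.4, 6.2) and ended near (13.5, 3.8).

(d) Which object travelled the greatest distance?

the brown sphere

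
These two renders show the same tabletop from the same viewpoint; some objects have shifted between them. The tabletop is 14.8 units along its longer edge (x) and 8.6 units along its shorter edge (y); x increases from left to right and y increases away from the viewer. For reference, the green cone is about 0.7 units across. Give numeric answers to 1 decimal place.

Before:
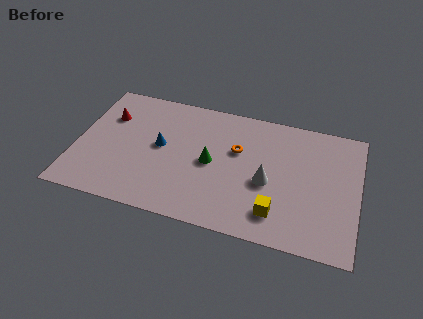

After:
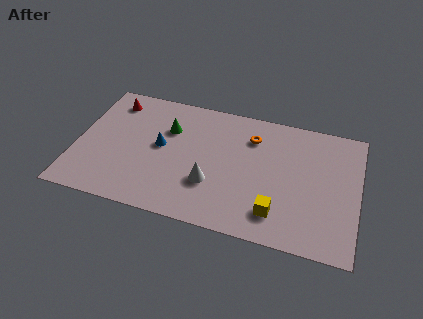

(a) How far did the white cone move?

3.0

The white cone moved from about (10.1, 3.7) to (7.2, 2.8), a distance of √(2.9² + 0.9²) ≈ 3.0.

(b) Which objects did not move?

the blue cone and the yellow cube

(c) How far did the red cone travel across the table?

1.1

The red cone was near (1.5, 6.0) before and (1.6, 7.1) after, so it travelled √(0.1² + 1.1²) ≈ 1.1 units.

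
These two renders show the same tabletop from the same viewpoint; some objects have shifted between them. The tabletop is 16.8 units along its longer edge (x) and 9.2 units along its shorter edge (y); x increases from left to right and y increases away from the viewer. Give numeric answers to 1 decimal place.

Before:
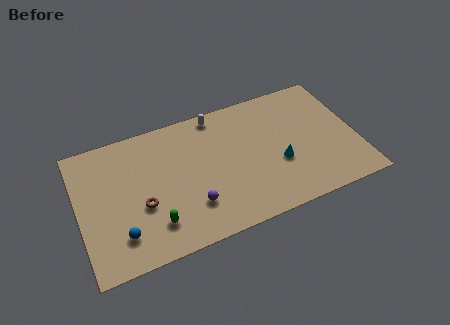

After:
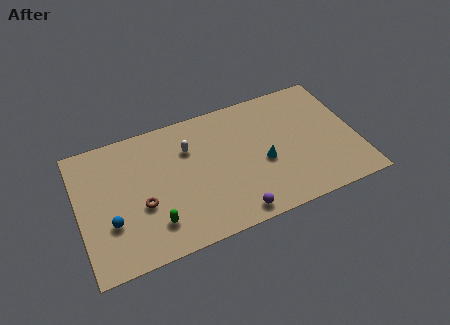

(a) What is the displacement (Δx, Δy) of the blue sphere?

(-0.5, 1.0)

The blue sphere was at about (2.3, 2.1) and moved to about (1.8, 3.1).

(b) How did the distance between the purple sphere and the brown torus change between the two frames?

+2.8

They were about 3.1 units apart before and 5.9 after — 2.8 units further apart.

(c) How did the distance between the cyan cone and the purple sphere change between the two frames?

-1.9

Before: roughly 5.5 units apart; after: 3.6. That's 1.9 units closer together.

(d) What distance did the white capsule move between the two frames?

2.6

The white capsule moved from about (8.7, 8.3) to (6.8, 6.5), a distance of √(1.9² + 1.8²) ≈ 2.6.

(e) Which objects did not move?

the green capsule and the brown torus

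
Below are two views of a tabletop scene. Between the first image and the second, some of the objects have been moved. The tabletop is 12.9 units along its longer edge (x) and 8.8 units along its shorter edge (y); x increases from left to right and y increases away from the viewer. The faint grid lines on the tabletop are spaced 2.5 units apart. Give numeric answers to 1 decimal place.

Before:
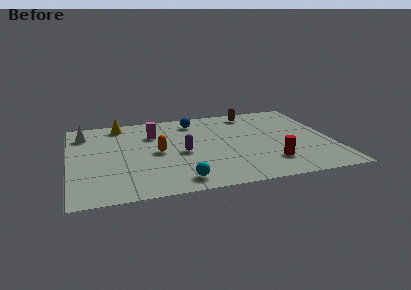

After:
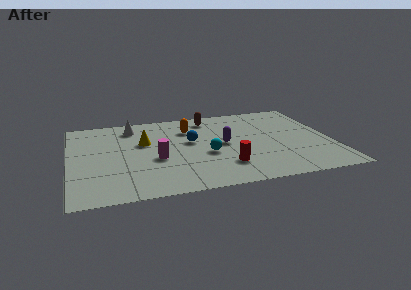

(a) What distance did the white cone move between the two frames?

2.4

From (0.8, 7.0) to (3.2, 7.3), the white cone covered √(2.4² + 0.3²) ≈ 2.4 units.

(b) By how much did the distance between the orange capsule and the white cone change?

-1.5

The distance was about 4.4 in the first image and 2.9 in the second, so they moved 1.5 units closer together.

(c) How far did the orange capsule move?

2.8

The orange capsule was near (4.3, 4.3) before and (6.0, 6.5) after, so it travelled √(1.7² + 2.2²) ≈ 2.8 units.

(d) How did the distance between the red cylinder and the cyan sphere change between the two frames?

-3.0

The distance was about 4.6 in the first image and 1.6 in the second, so they moved 3.0 units closer together.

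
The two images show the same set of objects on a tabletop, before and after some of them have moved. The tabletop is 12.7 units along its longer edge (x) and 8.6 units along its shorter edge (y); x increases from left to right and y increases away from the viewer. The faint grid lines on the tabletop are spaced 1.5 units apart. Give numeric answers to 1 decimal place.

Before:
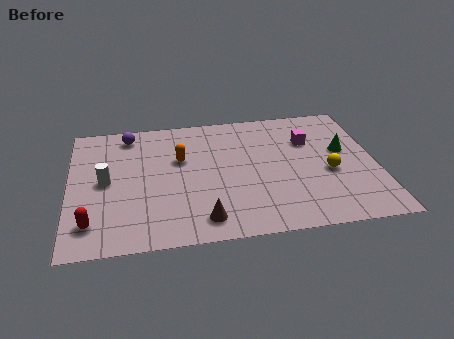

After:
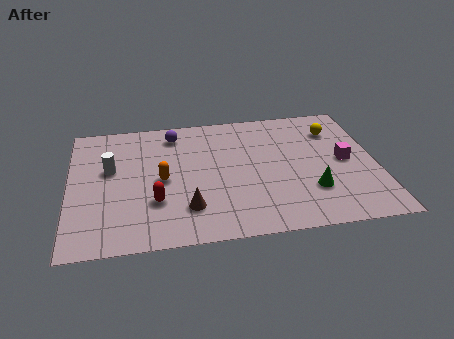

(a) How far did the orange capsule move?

1.5

From (4.6, 5.4) to (3.8, 4.1), the orange capsule covered √(0.8² + 1.3²) ≈ 1.5 units.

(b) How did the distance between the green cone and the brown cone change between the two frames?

-1.9

They were about 7.0 units apart before and 5.1 after — 1.9 units closer together.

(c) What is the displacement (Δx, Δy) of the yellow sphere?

(0.4, 2.9)

The yellow sphere was at about (10.7, 3.6) and moved to about (11.1, 6.5).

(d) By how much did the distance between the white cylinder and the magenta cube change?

+1.1

The distance was about 8.6 in the first image and 9.7 in the second, so they moved 1.1 units further apart.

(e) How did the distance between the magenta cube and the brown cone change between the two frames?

+0.5

The distance was about 6.5 in the first image and 7.0 in the second, so they moved 0.5 units further apart.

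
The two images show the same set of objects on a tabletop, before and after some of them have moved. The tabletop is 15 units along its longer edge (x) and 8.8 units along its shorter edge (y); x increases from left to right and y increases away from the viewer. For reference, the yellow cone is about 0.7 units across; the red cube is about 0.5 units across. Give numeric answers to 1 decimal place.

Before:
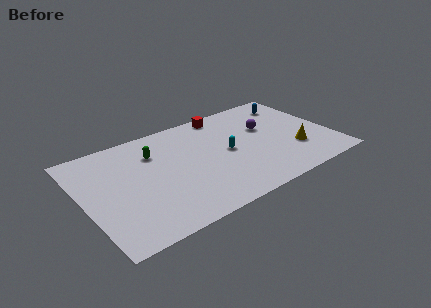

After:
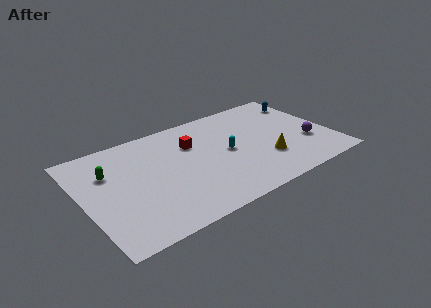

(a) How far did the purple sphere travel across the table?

3.3

From (11.3, 5.5) to (13.5, 3.0), the purple sphere covered √(2.2² + 2.5²) ≈ 3.3 units.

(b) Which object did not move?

the cyan capsule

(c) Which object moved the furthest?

the purple sphere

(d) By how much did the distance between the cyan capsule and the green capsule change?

+2.5

Before: roughly 4.7 units apart; after: 7.2. That's 2.5 units further apart.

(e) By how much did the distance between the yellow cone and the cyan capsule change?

-1.6

They were about 4.3 units apart before and 2.7 after — 1.6 units closer together.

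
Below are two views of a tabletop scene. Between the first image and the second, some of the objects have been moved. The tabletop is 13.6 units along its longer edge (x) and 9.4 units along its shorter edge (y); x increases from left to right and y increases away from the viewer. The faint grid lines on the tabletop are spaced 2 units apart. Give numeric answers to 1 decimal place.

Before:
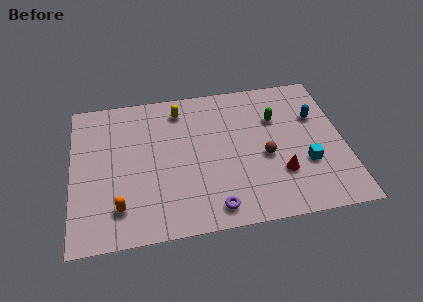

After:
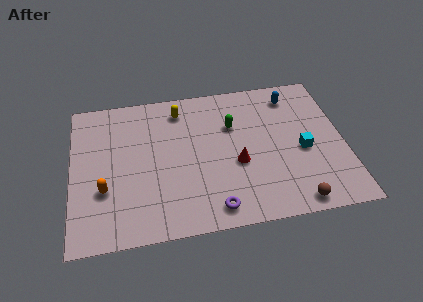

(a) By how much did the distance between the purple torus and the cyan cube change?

+0.3

Before: roughly 5.1 units apart; after: 5.4. That's 0.3 units further apart.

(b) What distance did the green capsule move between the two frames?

2.2

From (10.3, 6.4) to (8.1, 6.3), the green capsule covered √(2.2² + 0.1²) ≈ 2.2 units.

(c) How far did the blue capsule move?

1.9

From (12.3, 6.2) to (11.2, 7.8), the blue capsule covered √(1.1² + 1.6²) ≈ 1.9 units.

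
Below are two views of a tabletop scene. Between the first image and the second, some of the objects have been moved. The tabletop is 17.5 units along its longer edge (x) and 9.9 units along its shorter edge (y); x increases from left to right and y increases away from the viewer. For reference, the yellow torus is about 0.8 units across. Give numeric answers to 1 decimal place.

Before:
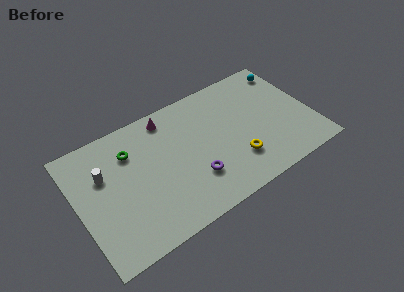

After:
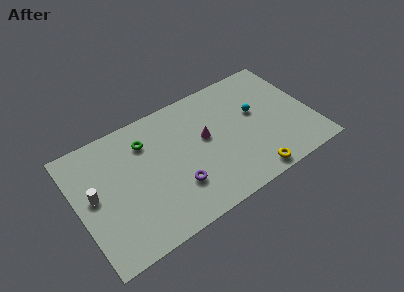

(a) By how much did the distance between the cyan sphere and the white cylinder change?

-2.2

They were about 14.5 units apart before and 12.3 after — 2.2 units closer together.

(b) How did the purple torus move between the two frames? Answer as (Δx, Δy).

(-1.3, 0.0)

From the two frames, the purple torus sits at roughly (8.3, 2.9) before and (7.0, 2.9) after.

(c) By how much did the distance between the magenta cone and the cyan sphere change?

-5.4

The distance was about 9.3 in the first image and 3.9 in the second, so they moved 5.4 units closer together.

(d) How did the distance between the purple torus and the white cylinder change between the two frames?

-0.9

Before: roughly 7.2 units apart; after: 6.3. That's 0.9 units closer together.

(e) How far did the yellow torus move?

1.9

From (11.5, 2.7) to (12.3, 1.0), the yellow torus covered √(0.8² + 1.7²) ≈ 1.9 units.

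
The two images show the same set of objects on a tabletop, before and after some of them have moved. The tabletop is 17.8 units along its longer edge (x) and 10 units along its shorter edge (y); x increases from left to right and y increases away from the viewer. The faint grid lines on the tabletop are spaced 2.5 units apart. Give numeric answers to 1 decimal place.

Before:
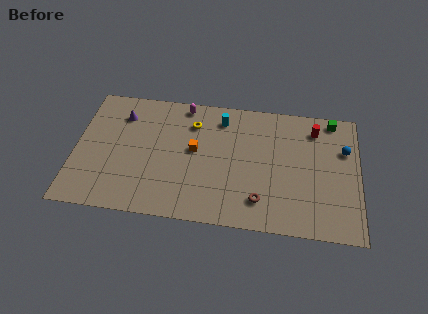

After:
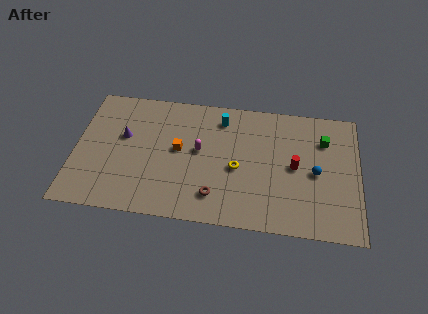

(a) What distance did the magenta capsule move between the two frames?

3.7

The magenta capsule moved from about (6.7, 9.0) to (7.8, 5.5), a distance of √(1.1² + 3.5²) ≈ 3.7.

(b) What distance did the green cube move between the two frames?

1.8

From (16.1, 9.0) to (15.6, 7.3), the green cube covered √(0.5² + 1.7²) ≈ 1.8 units.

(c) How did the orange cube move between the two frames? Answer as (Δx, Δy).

(-1.0, -0.1)

The orange cube was at about (7.5, 5.5) and moved to about (6.5, 5.4).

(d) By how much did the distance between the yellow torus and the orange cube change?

+1.7

Before: roughly 2.1 units apart; after: 3.8. That's 1.7 units further apart.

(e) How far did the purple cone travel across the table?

1.7

The purple cone moved from about (2.8, 7.7) to (3.0, 6.0), a distance of √(0.2² + 1.7²) ≈ 1.7.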